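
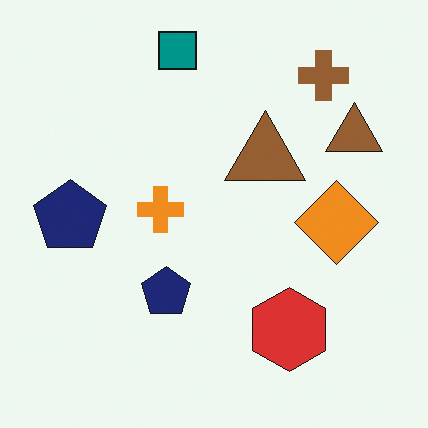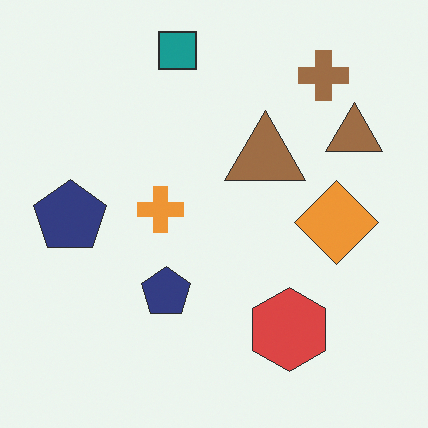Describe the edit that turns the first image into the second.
This is the original image given slightly reduced contrast.

Tones are pushed toward mid-grey across the whole image — a global contrast change.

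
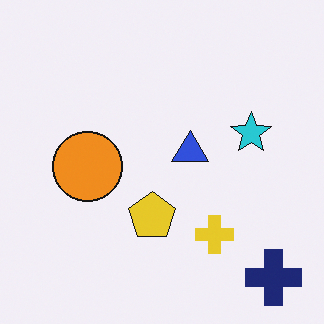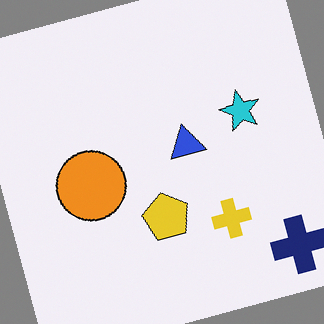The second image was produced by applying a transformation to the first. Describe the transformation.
It was rotated counter-clockwise by a clearly visible amount.

Every shape is tilted by the same angle and the image corners show triangular fill wedges — a whole-image rotation by a non-right angle.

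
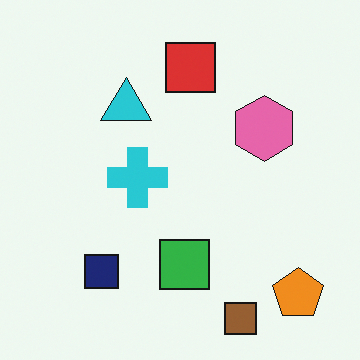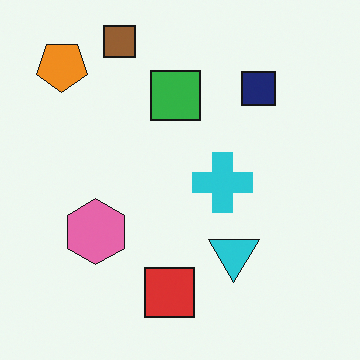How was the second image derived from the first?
The image was rotated 180°.

The orange pentagon sits in the bottom-right of the first image and the top-left of the second — consistent with a whole-image 180° rotation.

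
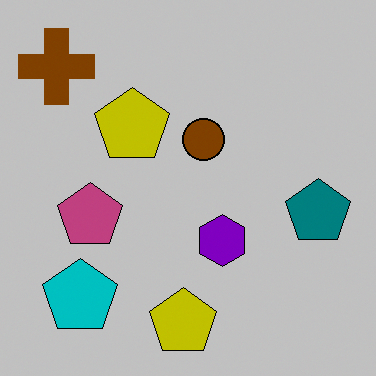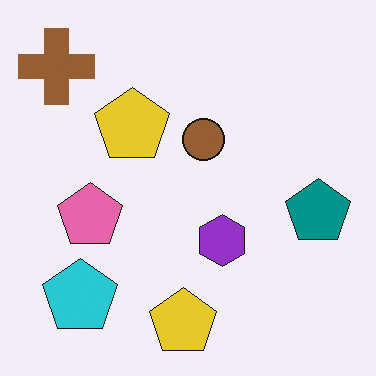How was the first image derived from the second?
The transformation is: aggressively posterized.

Each flat color has snapped to a coarser quantized level — most visibly, the near-white background has dropped to a flat grey.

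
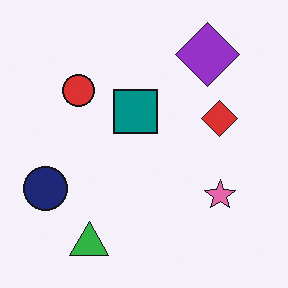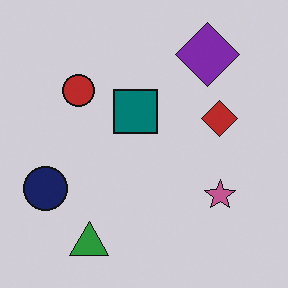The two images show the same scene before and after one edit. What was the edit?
This is the original image darkened a little.

Every pixel — background and shapes alike — is uniformly darkened.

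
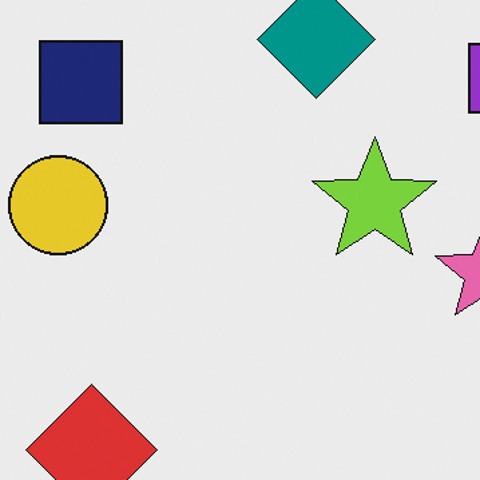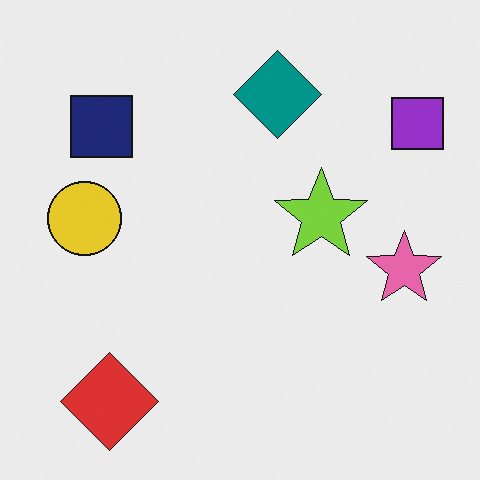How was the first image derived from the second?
The first image is the second cropped to a modestly smaller region and rescaled.

The visible shapes are larger and the field of view is narrower; shapes near the original edges may be partly or wholly outside the frame — a crop-and-rescale.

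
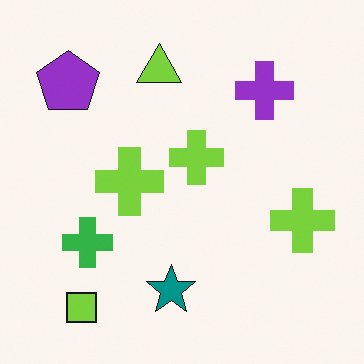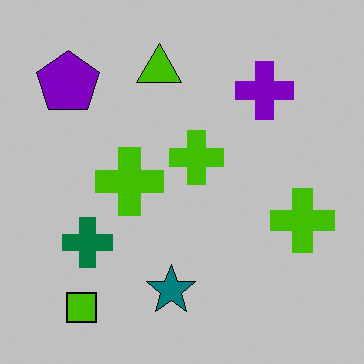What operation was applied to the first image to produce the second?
The transformation is: aggressively posterized.

Each flat color has snapped to a coarser quantized level — most visibly, the near-white background has dropped to a flat grey.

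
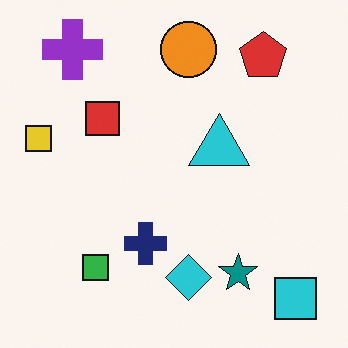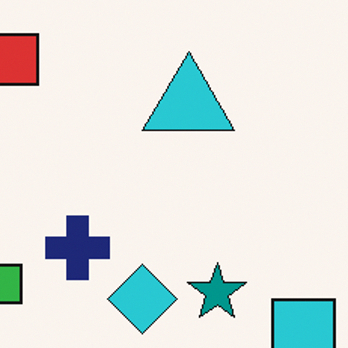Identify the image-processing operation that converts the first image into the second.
The second image is the first cropped slightly and scaled back up.

The visible shapes are larger and the field of view is narrower; shapes near the original edges may be partly or wholly outside the frame — a crop-and-rescale.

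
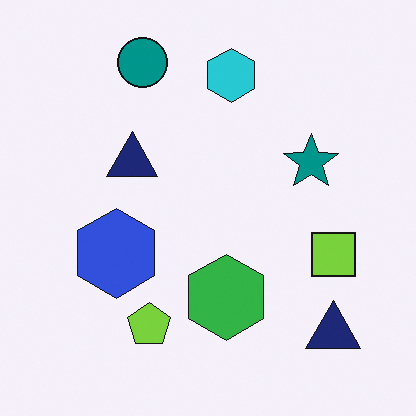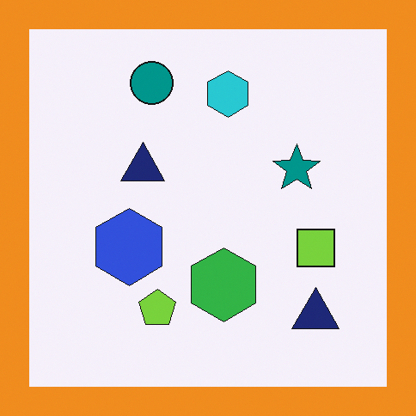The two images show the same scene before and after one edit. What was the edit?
The transformation is: framed with a orange border.

A solid orange frame runs around the edge of the second image, with the content slightly shrunk inside it.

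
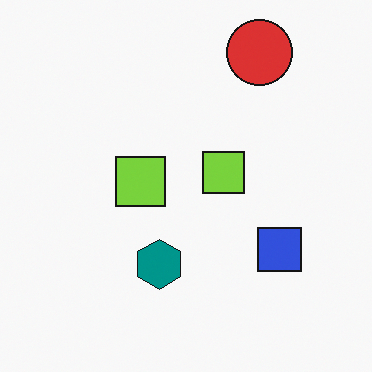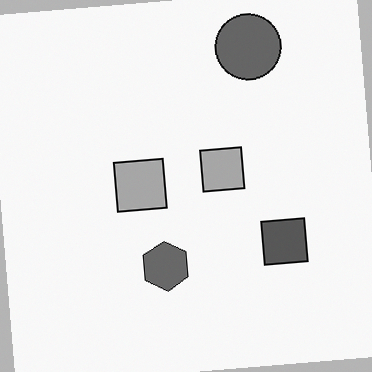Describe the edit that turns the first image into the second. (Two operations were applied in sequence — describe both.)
Converted to grayscale, then rotated counter-clockwise by a small amount.

All color is removed — every shape is now a shade of grey. Every shape is tilted by the same angle and the image corners show triangular fill wedges — a whole-image rotation by a non-right angle.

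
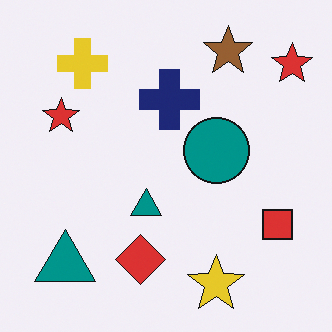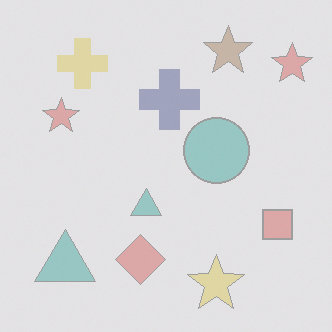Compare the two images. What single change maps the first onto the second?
Washed out (contrast reduced).

Tones are pushed toward mid-grey across the whole image — a global contrast change.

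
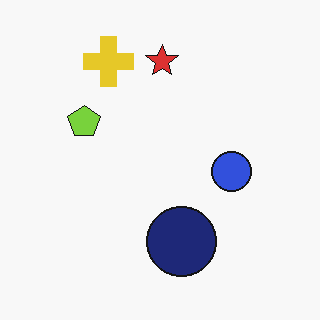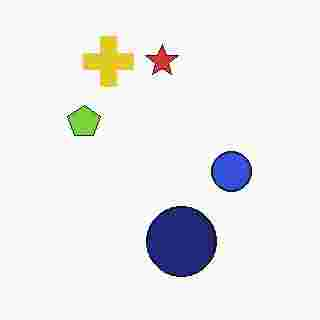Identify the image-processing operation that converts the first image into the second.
The transformation is: degraded with heavy JPEG compression.

Blocky 8×8 compression artifacts appear around shape edges and the flat background shows ringing — characteristic JPEG degradation.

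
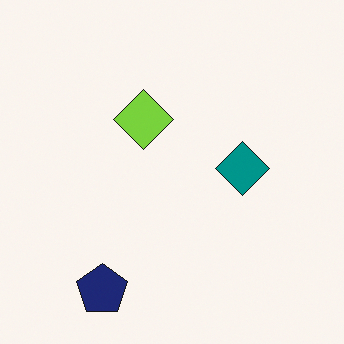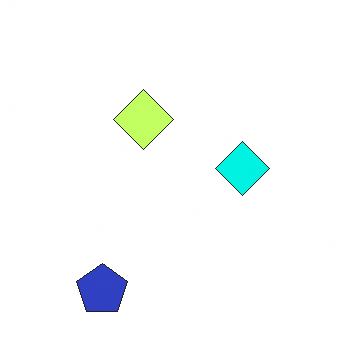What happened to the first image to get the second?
The second image is the first brightened a lot.

Every pixel — background and shapes alike — is uniformly brightened.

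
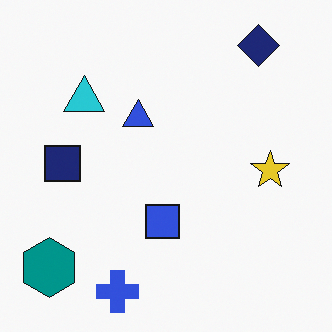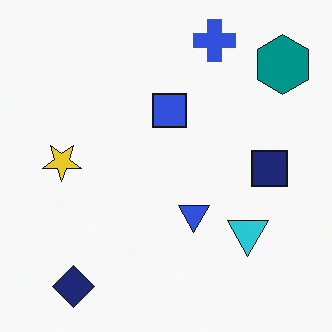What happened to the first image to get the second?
It was rotated 180°.

The teal hexagon sits in the bottom-left of the first image and the top-right of the second — consistent with a whole-image 180° rotation.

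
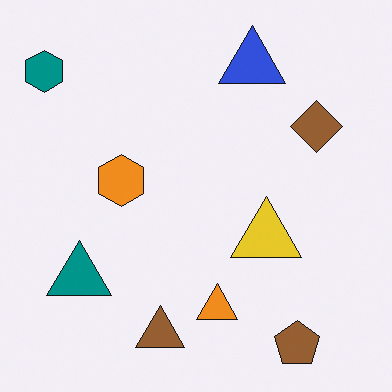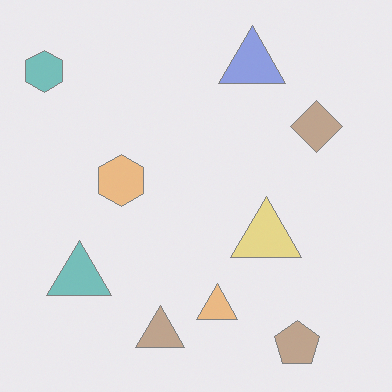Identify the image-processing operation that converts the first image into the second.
The image was washed out (contrast reduced).

Tones are pushed toward mid-grey across the whole image — a global contrast change.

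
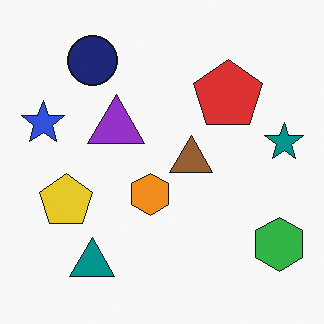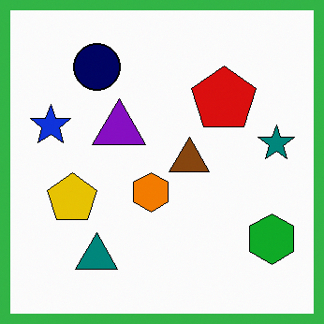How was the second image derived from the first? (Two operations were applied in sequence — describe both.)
The second image is the first given slightly increased contrast, then framed with a green border.

Tones are pushed away from mid-grey across the whole image — a global contrast change. A solid green frame runs around the edge of the second image, with the content slightly shrunk inside it.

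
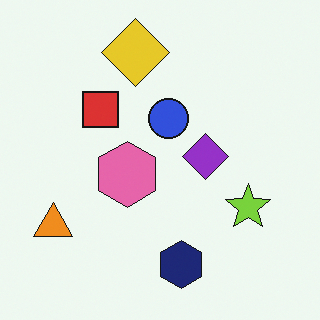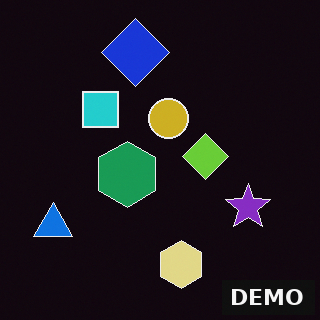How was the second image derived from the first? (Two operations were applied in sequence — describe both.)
The transformation is: color-inverted (negative), then watermarked with the text "DEMO" in the lower-right corner.

The light background has become dark and every shape's color is its complement — a photographic negative. A dark label reading "DEMO" appears in the lower-right corner.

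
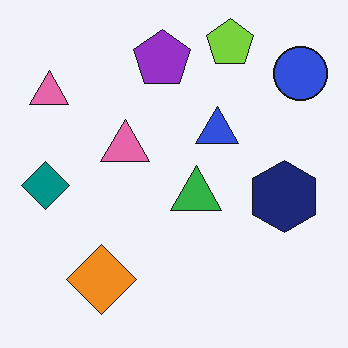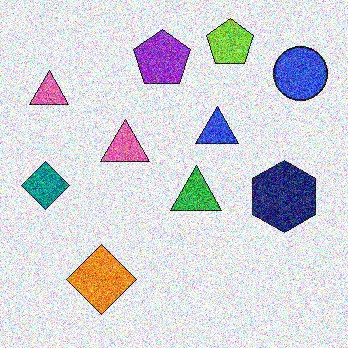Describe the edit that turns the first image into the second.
The transformation is: degraded with a thick layer of grain.

Random speckle covers the whole image, including the flat background.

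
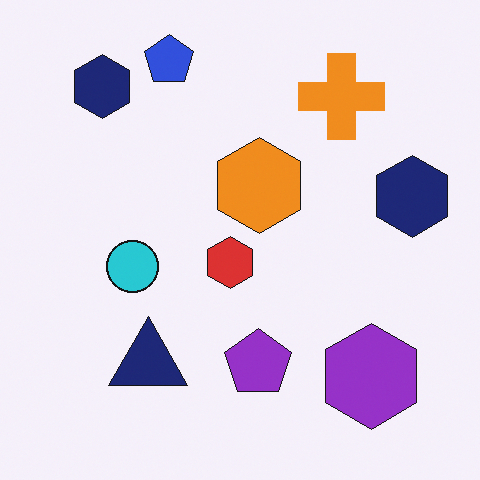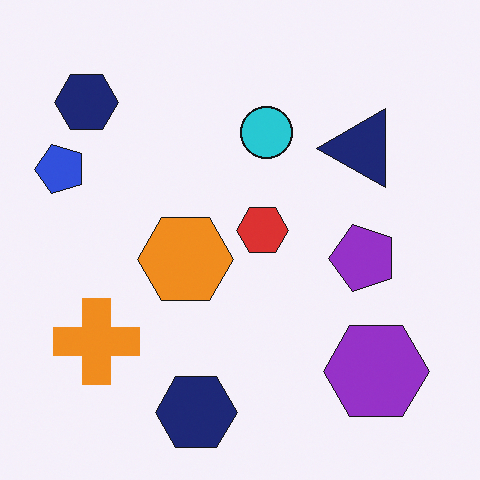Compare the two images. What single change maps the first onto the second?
The transformation is: transposed (reflected across the top-left ↔ bottom-right diagonal).

Shapes have swapped their row and column positions — what was in the top-right is now in the bottom-left — a diagonal reflection.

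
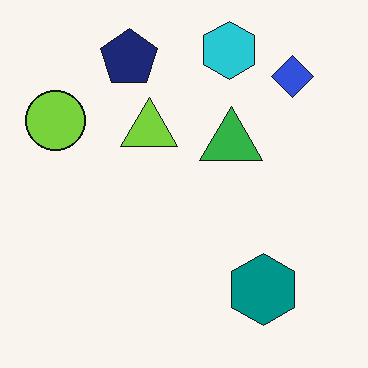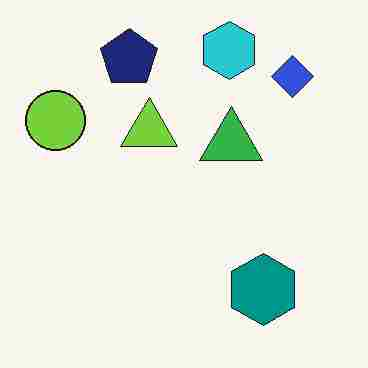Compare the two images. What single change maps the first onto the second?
The image was heavily JPEG-compressed with obvious blocking artifacts.

Blocky 8×8 compression artifacts appear around shape edges and the flat background shows ringing — characteristic JPEG degradation.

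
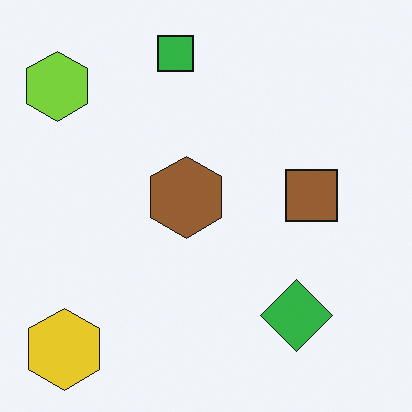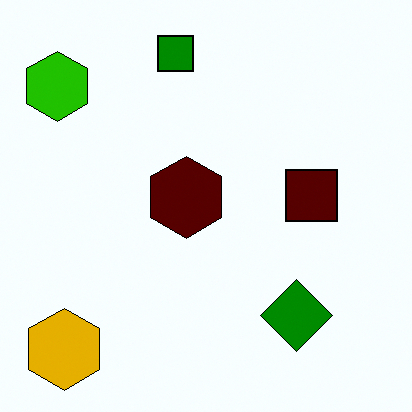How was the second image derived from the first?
It was boosted in contrast.

Tones are pushed away from mid-grey across the whole image — a global contrast change.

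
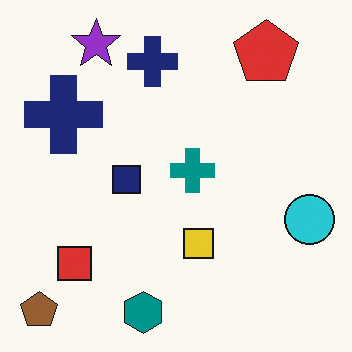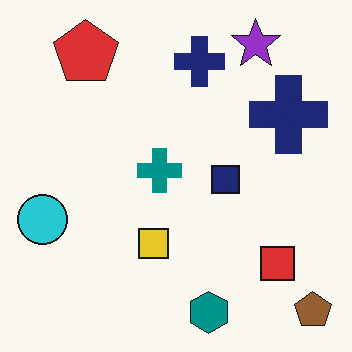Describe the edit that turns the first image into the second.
The second image is the first flipped horizontally (left ↔ right).

The brown pentagon is in the bottom-left of the first image and the bottom-right of the second — shapes on opposite sides of the vertical midline have swapped in a mirror flip.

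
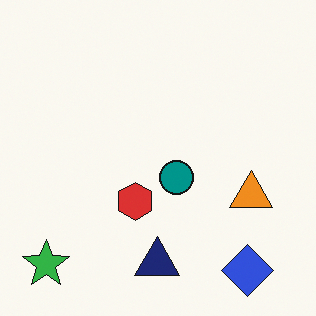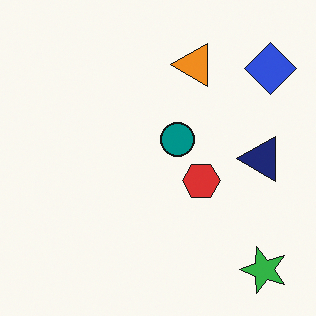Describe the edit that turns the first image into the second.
It was rotated 90° counter-clockwise.

The green star sits in the bottom-left of the first image and the bottom-right of the second — consistent with a whole-image 90° counter-clockwise rotation.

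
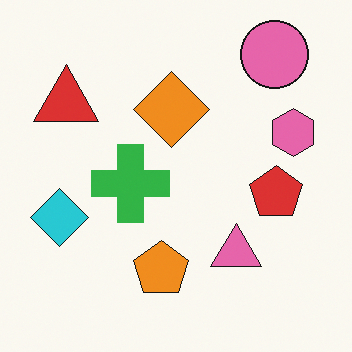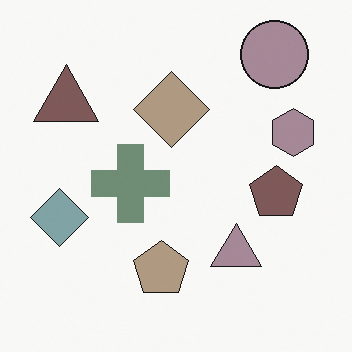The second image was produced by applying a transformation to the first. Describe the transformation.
The image was made much more muted (saturation change).

All colors are more muted and greyish — a global saturation change.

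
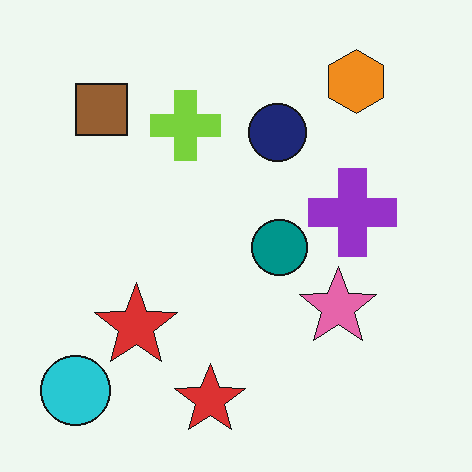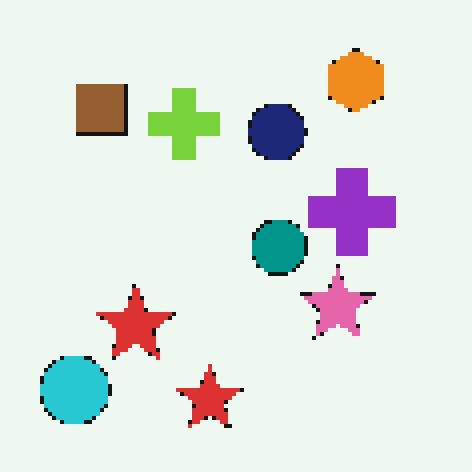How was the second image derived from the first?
Lightly pixelated (a mild mosaic effect).

Shapes are reduced to large square blocks; fine edges and outlines are lost — a downscale-then-upscale (mosaic) effect.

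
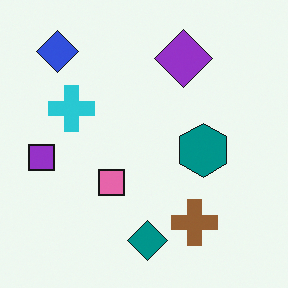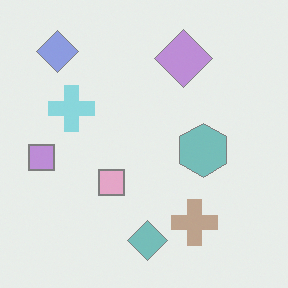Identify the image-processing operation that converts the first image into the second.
Washed out (contrast reduced).

Tones are pushed toward mid-grey across the whole image — a global contrast change.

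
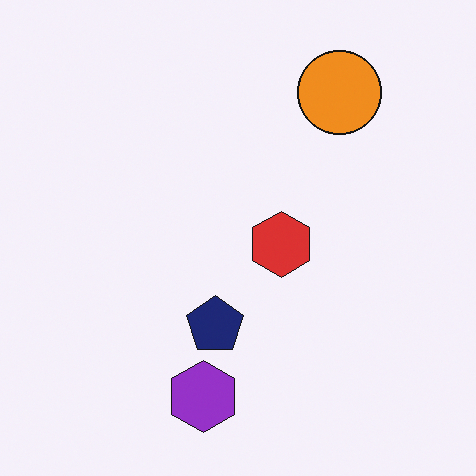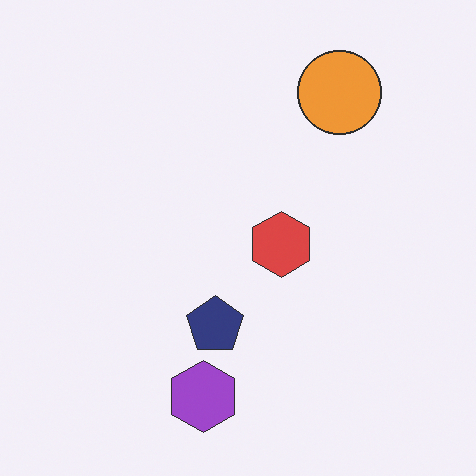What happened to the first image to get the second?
This is the original image given slightly reduced contrast.

Tones are pushed toward mid-grey across the whole image — a global contrast change.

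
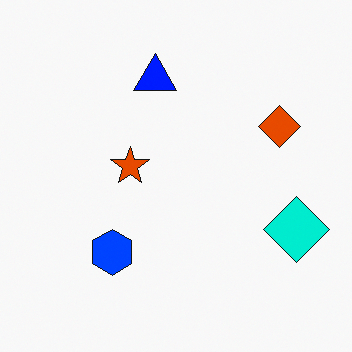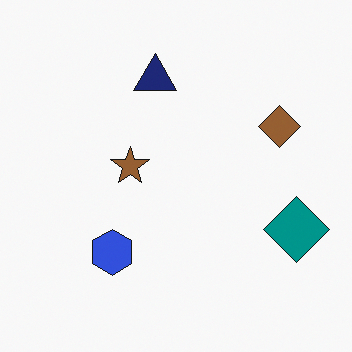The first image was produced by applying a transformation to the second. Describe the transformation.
Made much more vivid (saturation change).

All colors are more vivid — a global saturation change.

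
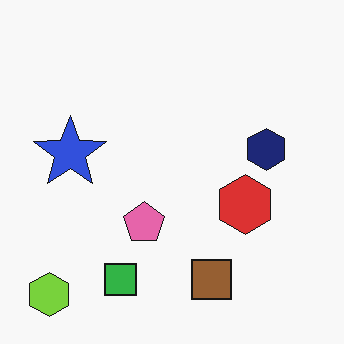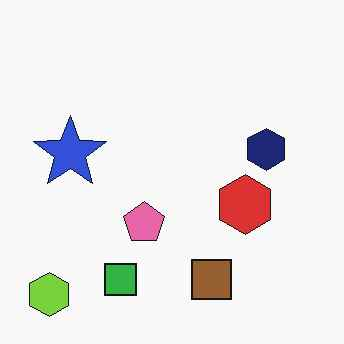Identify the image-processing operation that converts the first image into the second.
It was given moderate JPEG compression.

Blocky 8×8 compression artifacts appear around shape edges and the flat background shows ringing — characteristic JPEG degradation.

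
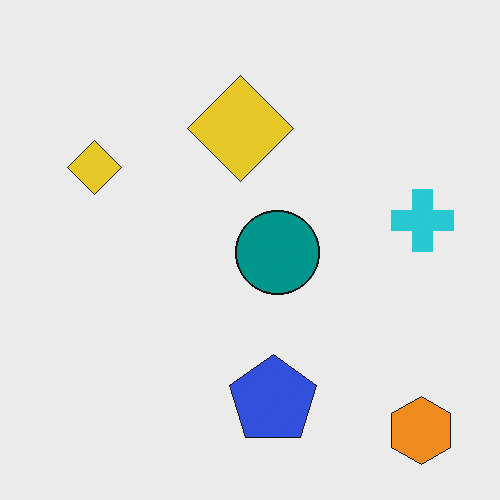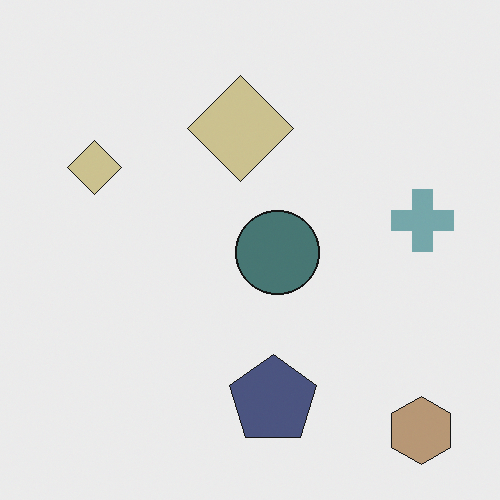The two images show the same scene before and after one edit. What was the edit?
The image was made much more muted (saturation change).

All colors are more muted and greyish — a global saturation change.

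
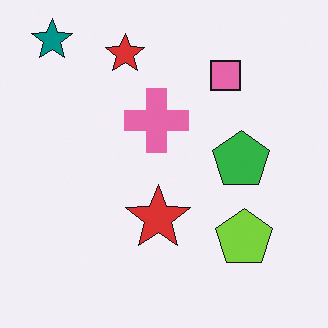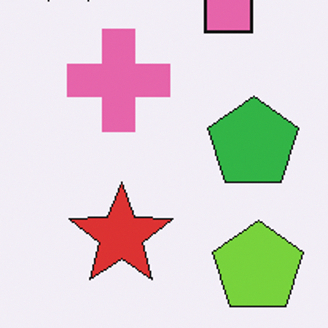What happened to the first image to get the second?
The transformation is: cropped to a modestly smaller region and rescaled.

The visible shapes are larger and the field of view is narrower; shapes near the original edges may be partly or wholly outside the frame — a crop-and-rescale.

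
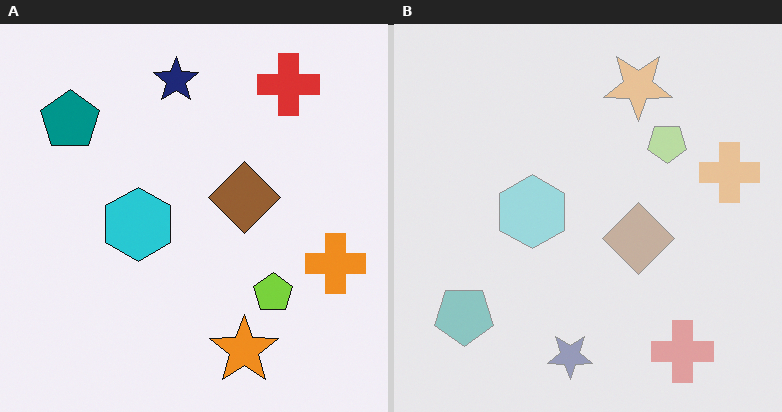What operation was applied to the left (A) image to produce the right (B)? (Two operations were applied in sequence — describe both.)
The transformation is: flipped vertically (top ↔ bottom), then given much lower contrast.

The navy star is in the top of the left (A) image and the bottom of the right (B) — shapes on opposite sides of the horizontal midline have swapped in a mirror flip. Tones are pushed toward mid-grey across the whole image — a global contrast change.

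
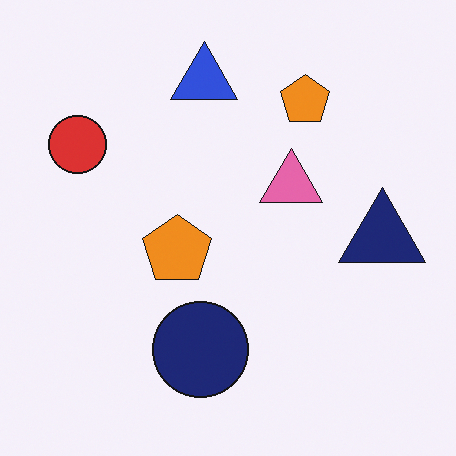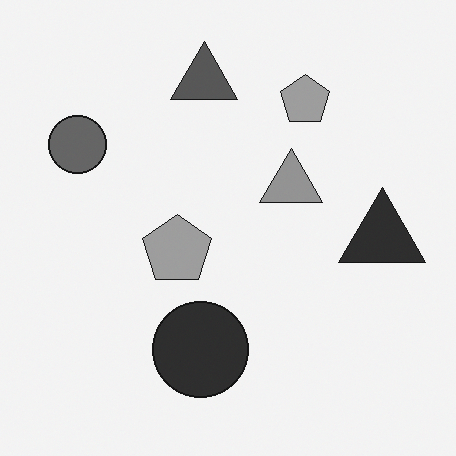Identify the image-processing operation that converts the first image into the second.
The image was converted to grayscale.

All color is removed — every shape is now a shade of grey.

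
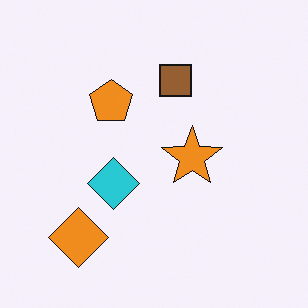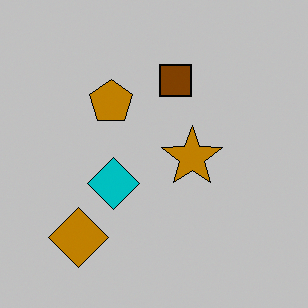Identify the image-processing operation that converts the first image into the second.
It was heavily posterized to just a handful of flat colors.

Each flat color has snapped to a coarser quantized level — most visibly, the near-white background has dropped to a flat grey.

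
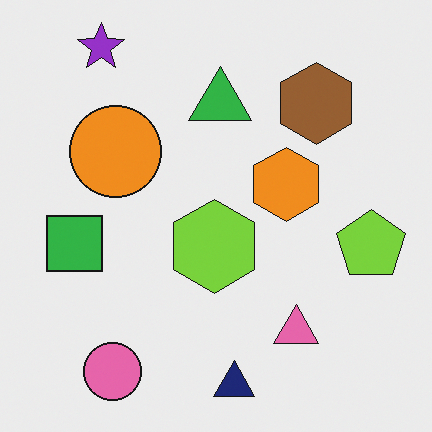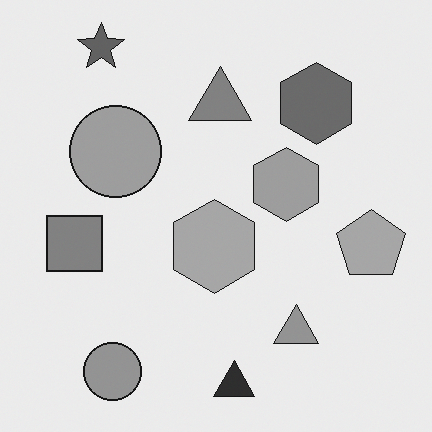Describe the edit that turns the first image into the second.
The transformation is: converted to grayscale.

All color is removed — every shape is now a shade of grey.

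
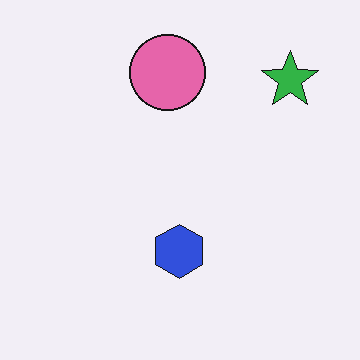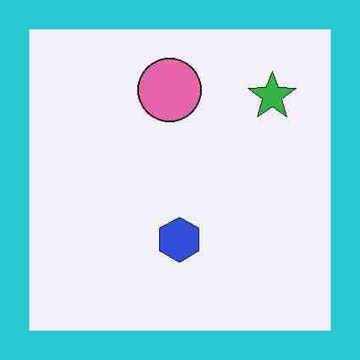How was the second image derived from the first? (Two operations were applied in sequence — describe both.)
This is the original image degraded with heavy JPEG compression, then framed with a cyan border.

Blocky 8×8 compression artifacts appear around shape edges and the flat background shows ringing — characteristic JPEG degradation. A solid cyan frame runs around the edge of the second image, with the content slightly shrunk inside it.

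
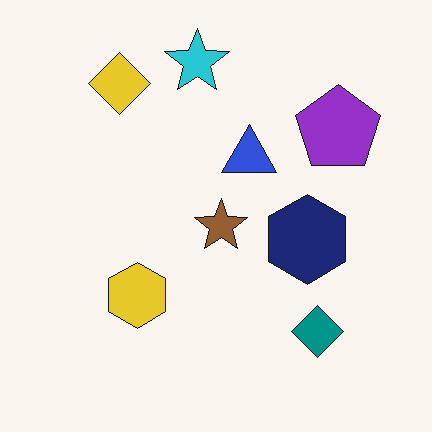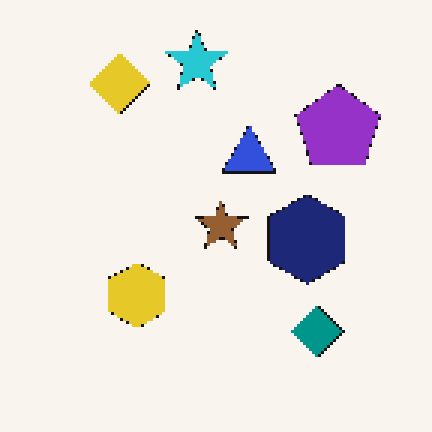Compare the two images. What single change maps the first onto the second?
It was mildly pixelated.

Shapes are reduced to large square blocks; fine edges and outlines are lost — a downscale-then-upscale (mosaic) effect.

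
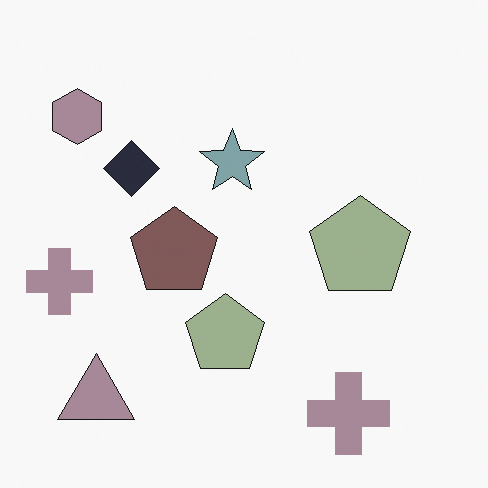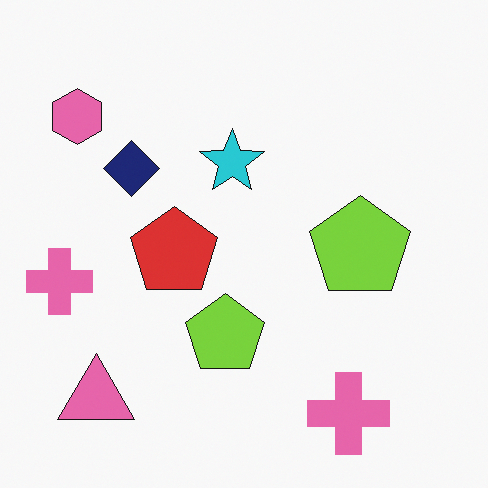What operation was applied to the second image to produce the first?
Made much more muted (saturation change).

All colors are more muted and greyish — a global saturation change.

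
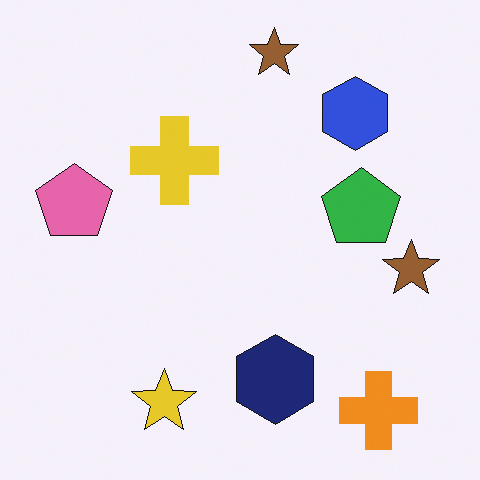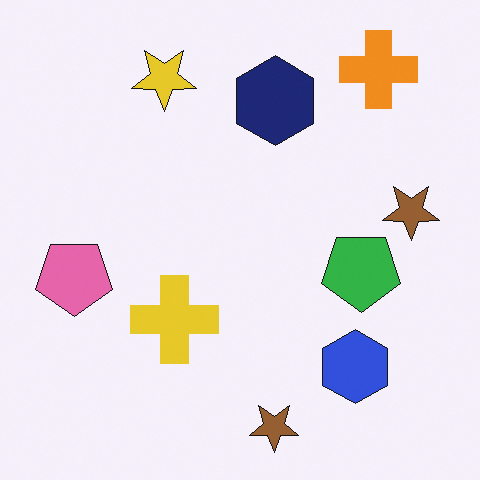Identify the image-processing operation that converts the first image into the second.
The image was flipped vertically (top ↔ bottom).

The orange cross is in the bottom-right of the first image and the top-right of the second — shapes on opposite sides of the horizontal midline have swapped in a mirror flip.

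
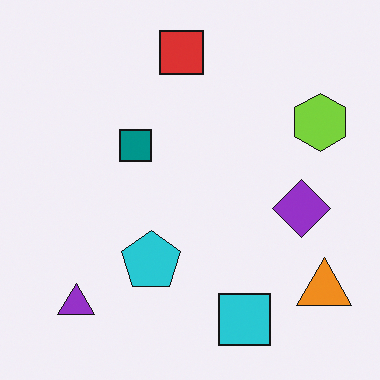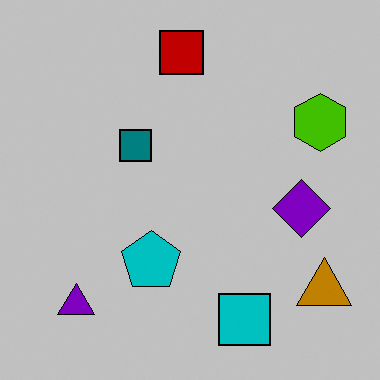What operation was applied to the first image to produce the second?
Aggressively posterized.

Each flat color has snapped to a coarser quantized level — most visibly, the near-white background has dropped to a flat grey.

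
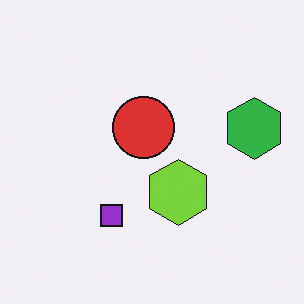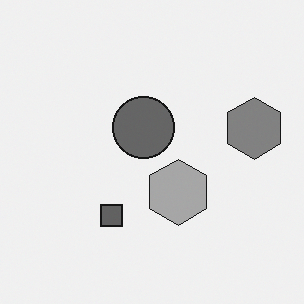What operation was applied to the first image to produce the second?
It was converted to grayscale.

All color is removed — every shape is now a shade of grey.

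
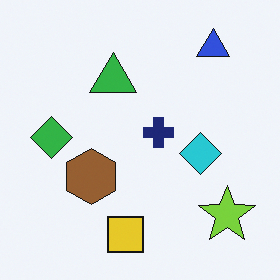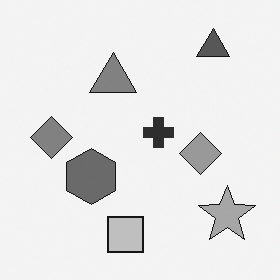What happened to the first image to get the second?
It was converted to grayscale.

All color is removed — every shape is now a shade of grey.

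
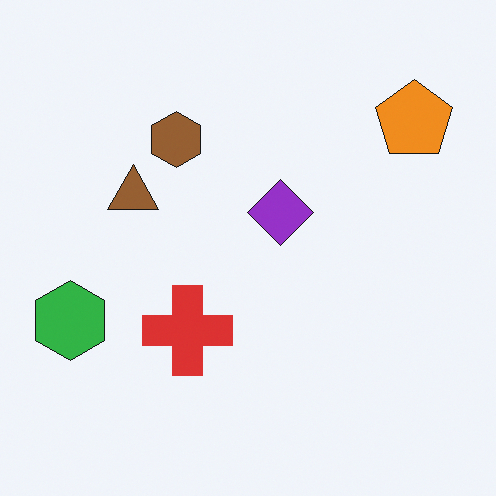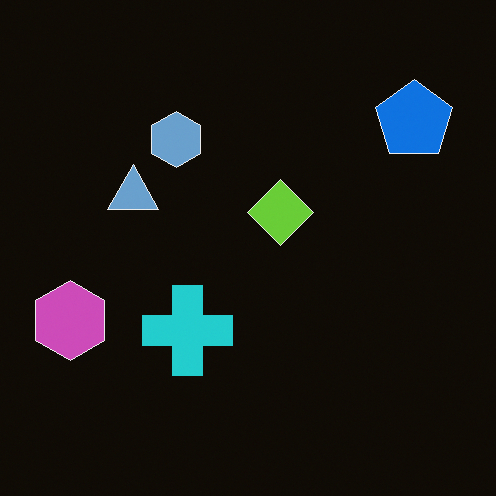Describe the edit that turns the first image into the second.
It was color-inverted (negative).

The light background has become dark and every shape's color is its complement — a photographic negative.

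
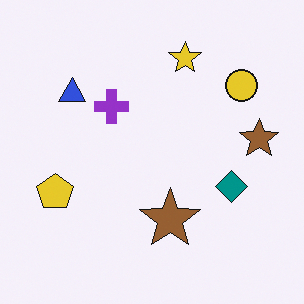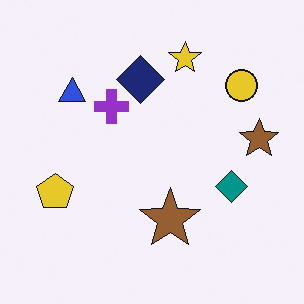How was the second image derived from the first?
The second image is the first overlaid with an additional navy diamond.

A navy diamond appears in the second image that is absent from the first.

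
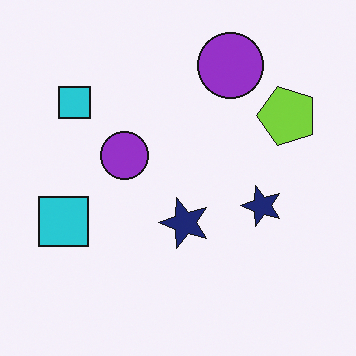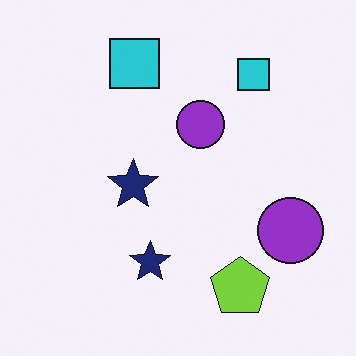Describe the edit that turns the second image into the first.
The transformation is: rotated 90° counter-clockwise.

The lime pentagon sits in the bottom-right of the second image and the top-right of the first — consistent with a whole-image 90° counter-clockwise rotation.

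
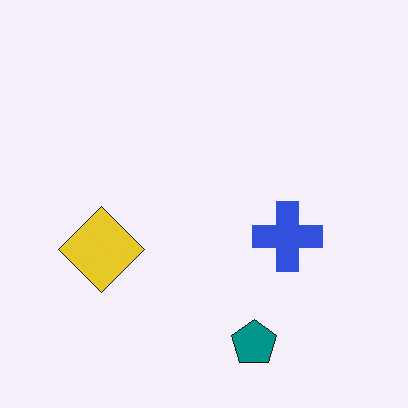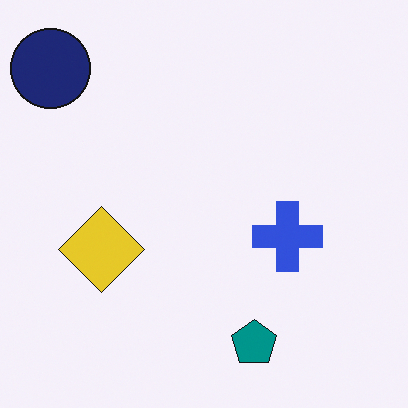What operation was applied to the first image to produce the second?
The image was overlaid with an additional navy circle.

A navy circle appears in the second image that is absent from the first.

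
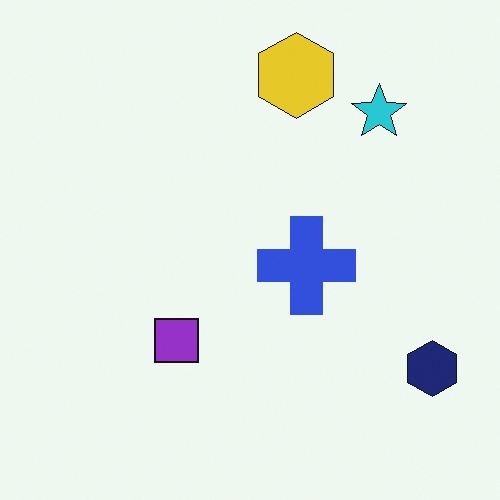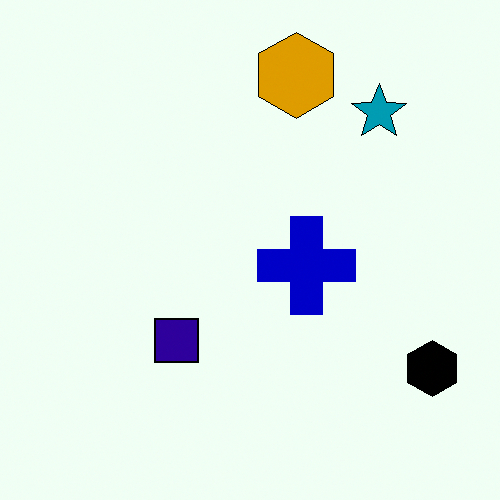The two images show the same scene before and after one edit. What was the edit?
Boosted in contrast.

Tones are pushed away from mid-grey across the whole image — a global contrast change.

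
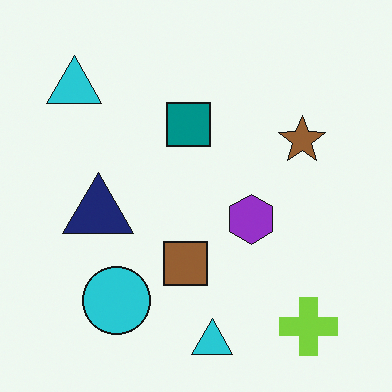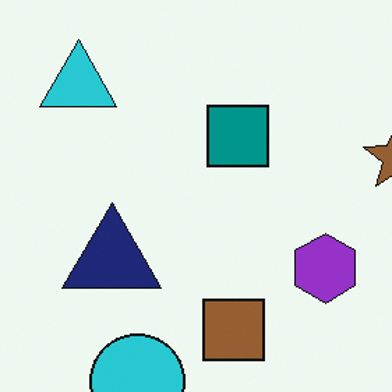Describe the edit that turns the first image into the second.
This is the original image cropped to a modestly smaller region and rescaled.

The visible shapes are larger and the field of view is narrower; shapes near the original edges may be partly or wholly outside the frame — a crop-and-rescale.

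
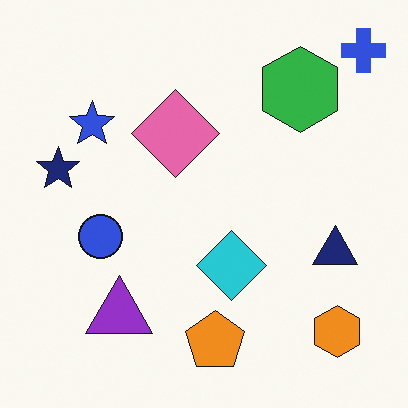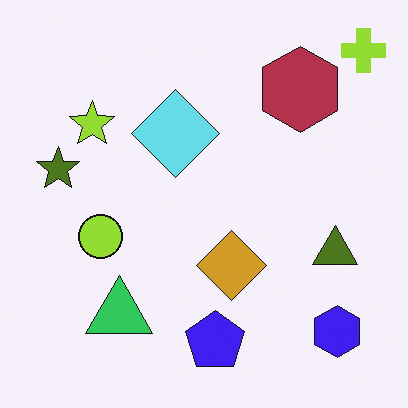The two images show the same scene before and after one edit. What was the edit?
The image was hue-shifted by a large amount.

Every shape's color has rotated by the same amount around the hue wheel — a uniform hue shift.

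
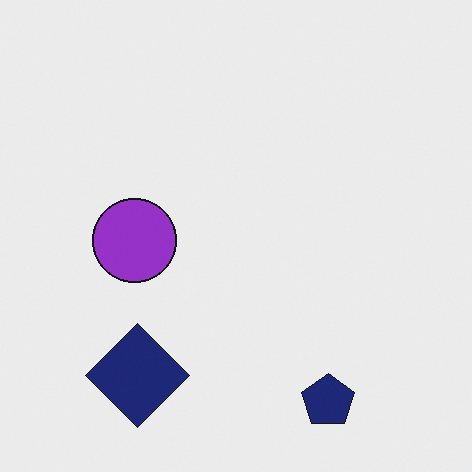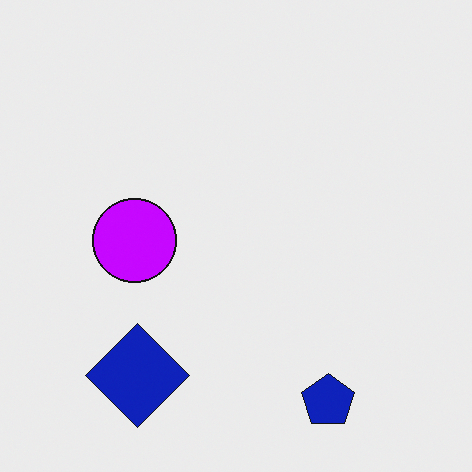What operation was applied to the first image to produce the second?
The image was made much more vivid (saturation change).

All colors are more vivid — a global saturation change.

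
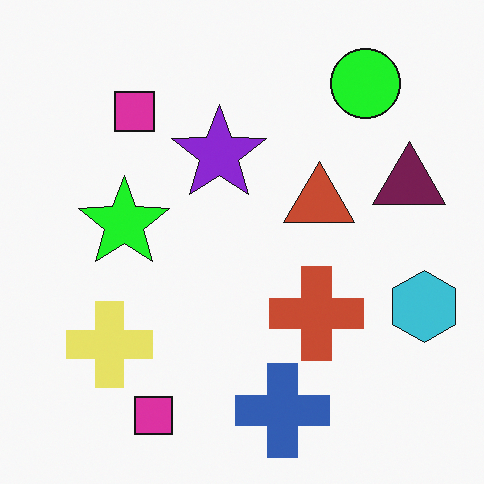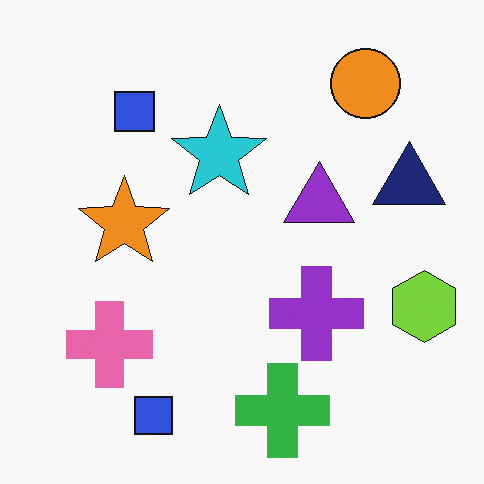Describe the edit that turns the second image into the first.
It was hue-shifted through roughly a third of the color wheel.

Every shape's color has rotated by the same amount around the hue wheel — a uniform hue shift.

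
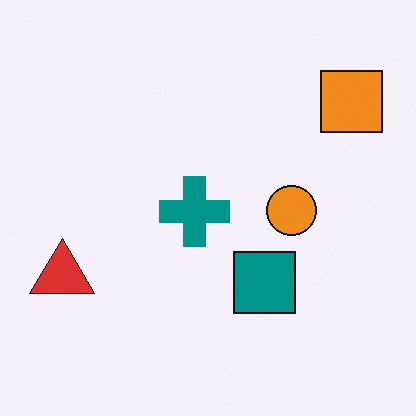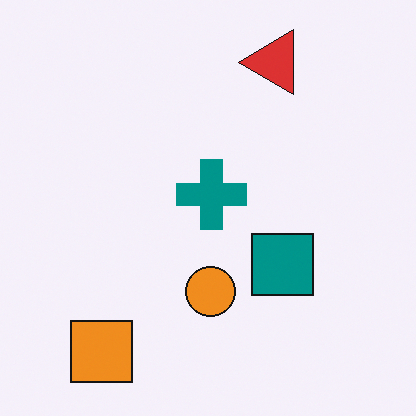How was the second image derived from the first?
Transposed (reflected across the top-left ↔ bottom-right diagonal).

Shapes have swapped their row and column positions — what was in the top-right is now in the bottom-left — a diagonal reflection.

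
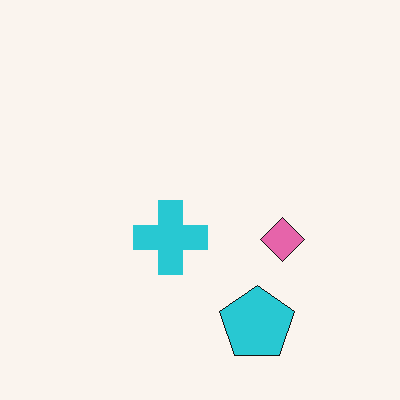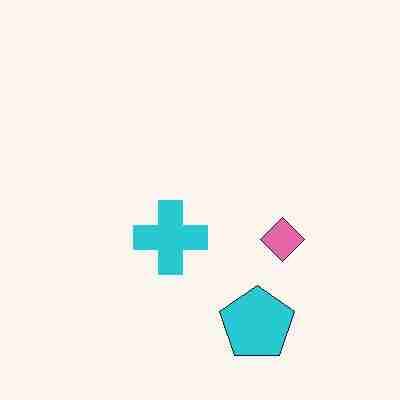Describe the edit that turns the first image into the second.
The transformation is: degraded with heavy JPEG compression.

Blocky 8×8 compression artifacts appear around shape edges and the flat background shows ringing — characteristic JPEG degradation.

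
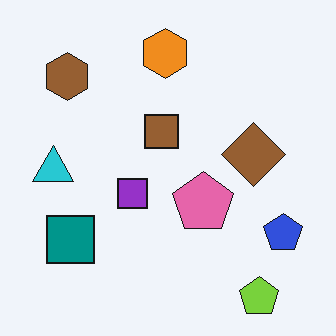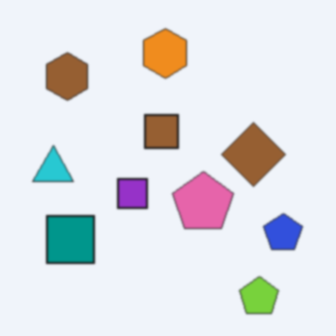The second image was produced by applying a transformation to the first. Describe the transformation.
This is the original image lightly blurred.

Shape edges and outlines are uniformly softened across the whole image.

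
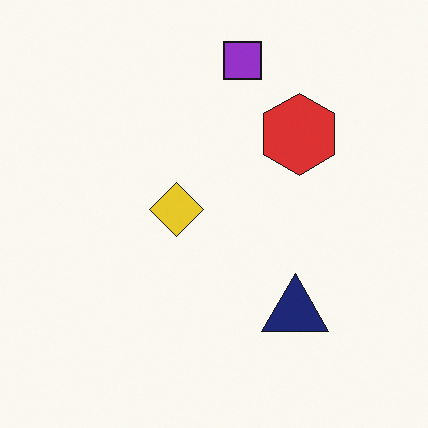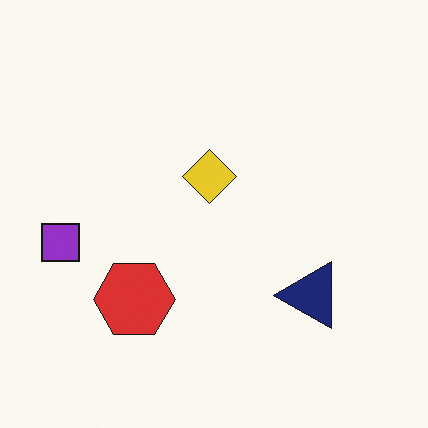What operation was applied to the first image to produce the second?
It was transposed (reflected across the top-left ↔ bottom-right diagonal).

Shapes have swapped their row and column positions — what was in the top-right is now in the bottom-left — a diagonal reflection.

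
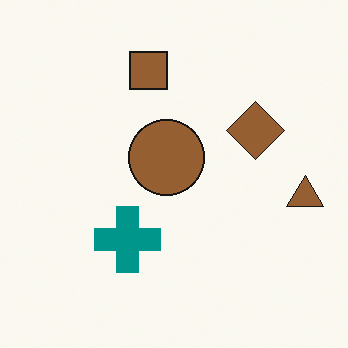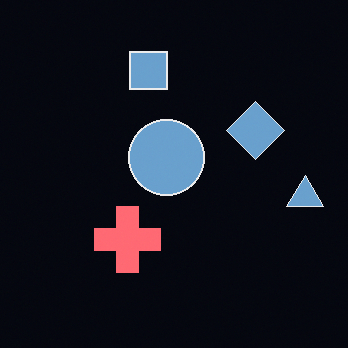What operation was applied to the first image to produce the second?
This is the original image color-inverted (negative).

The light background has become dark and every shape's color is its complement — a photographic negative.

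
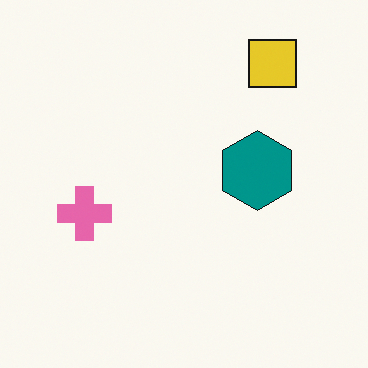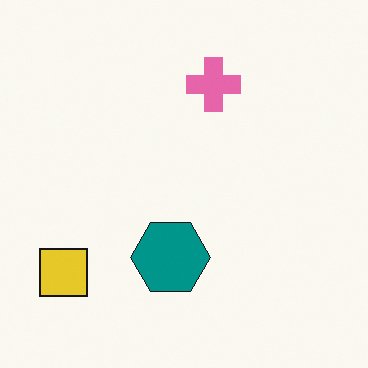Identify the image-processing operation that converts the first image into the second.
This is the original image transposed (reflected across the top-left ↔ bottom-right diagonal).

Shapes have swapped their row and column positions — what was in the top-right is now in the bottom-left — a diagonal reflection.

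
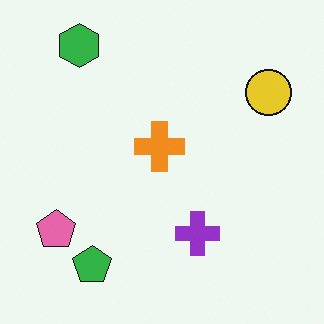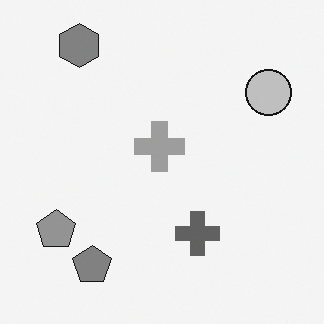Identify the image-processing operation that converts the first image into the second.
The second image is the first converted to grayscale.

All color is removed — every shape is now a shade of grey.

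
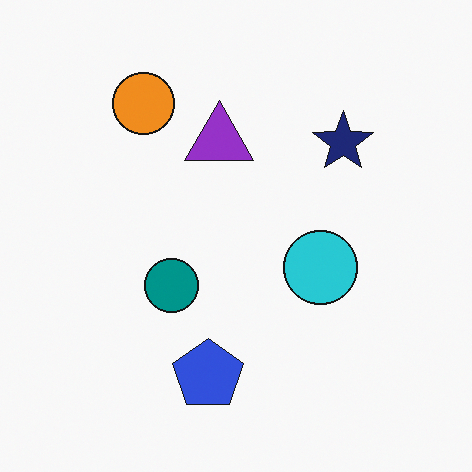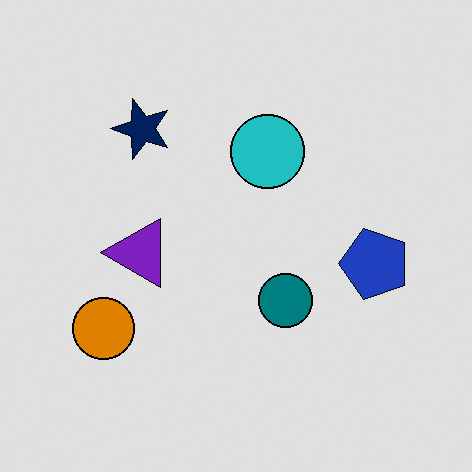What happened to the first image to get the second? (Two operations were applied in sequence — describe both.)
The image was posterized to a reduced palette, then rotated 90° counter-clockwise.

Each flat color has snapped to a coarser quantized level — most visibly, the near-white background has dropped to a flat grey. The orange circle sits in the top-left of the first image and the bottom-left of the second — consistent with a whole-image 90° counter-clockwise rotation.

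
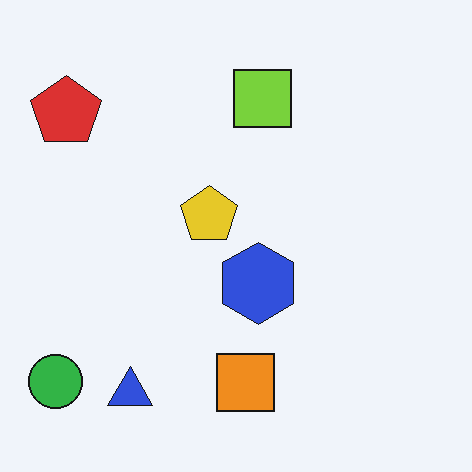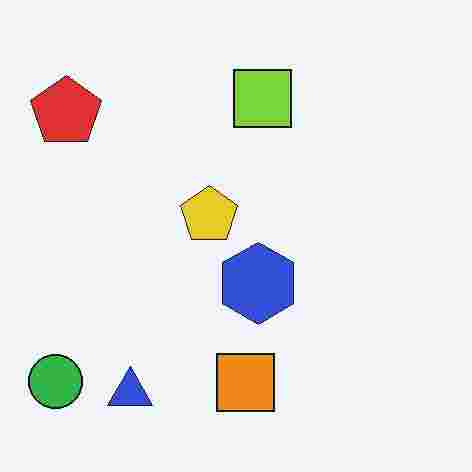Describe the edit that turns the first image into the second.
The second image is the first degraded with heavy JPEG compression.

Blocky 8×8 compression artifacts appear around shape edges and the flat background shows ringing — characteristic JPEG degradation.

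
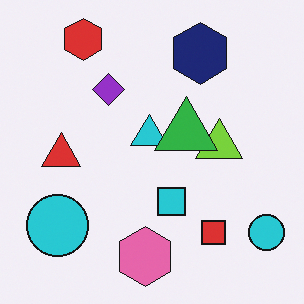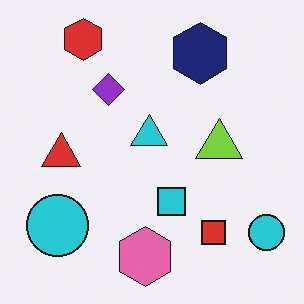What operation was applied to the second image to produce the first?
The transformation is: overlaid with an additional green triangle.

A green triangle appears in the first image that is absent from the second.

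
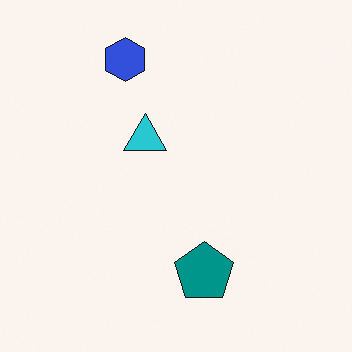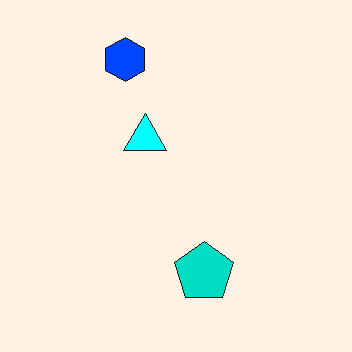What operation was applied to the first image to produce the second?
The second image is the first made much more vivid (saturation change).

All colors are more vivid — a global saturation change.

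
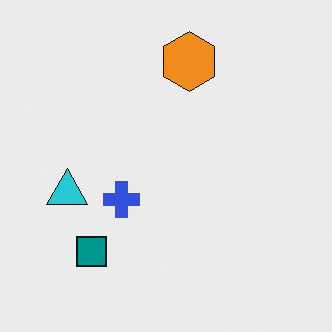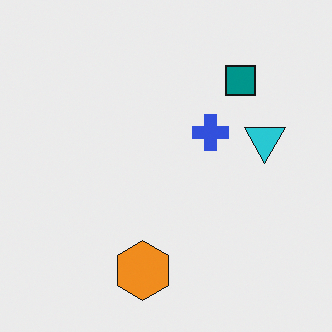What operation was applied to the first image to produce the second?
It was rotated 180°.

The teal square sits in the bottom-left of the first image and the top-right of the second — consistent with a whole-image 180° rotation.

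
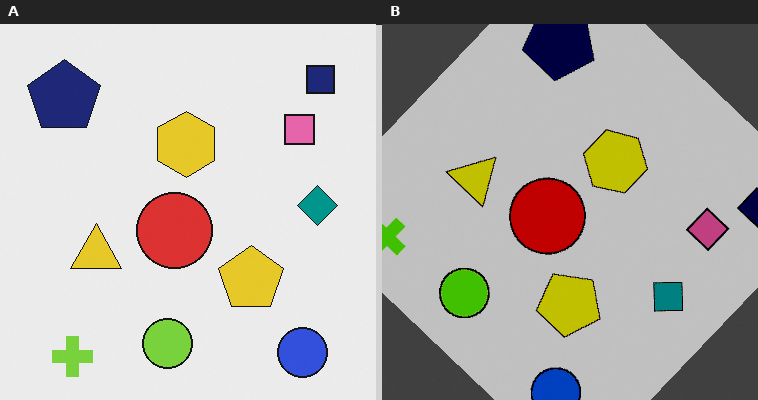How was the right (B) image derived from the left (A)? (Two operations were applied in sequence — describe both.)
The image was rotated clockwise by a large amount — several tens of degrees, then heavily posterized to just a handful of flat colors.

Every shape is tilted by the same angle and the image corners show triangular fill wedges — a whole-image rotation by a non-right angle. Each flat color has snapped to a coarser quantized level — most visibly, the near-white background has dropped to a flat grey.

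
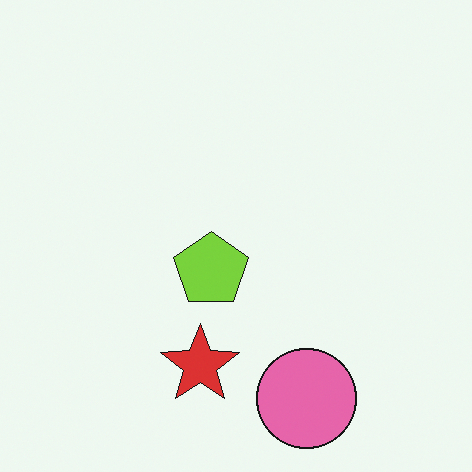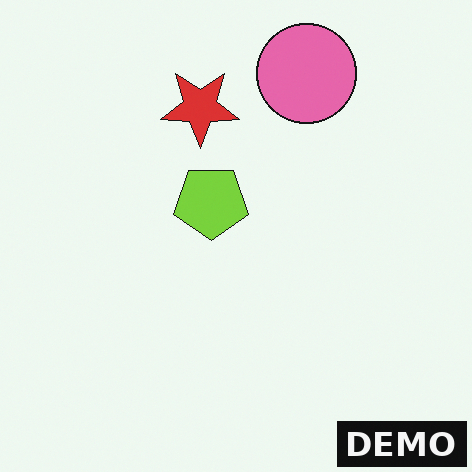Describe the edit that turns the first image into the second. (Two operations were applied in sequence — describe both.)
It was flipped vertically (top ↔ bottom), then watermarked with the text "DEMO" in the lower-right corner.

The pink circle is in the bottom of the first image and the top of the second — shapes on opposite sides of the horizontal midline have swapped in a mirror flip. A dark label reading "DEMO" appears in the lower-right corner.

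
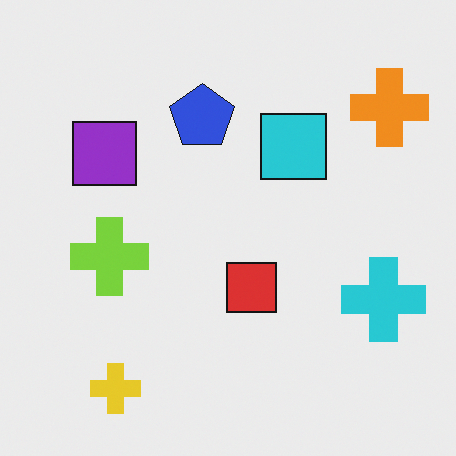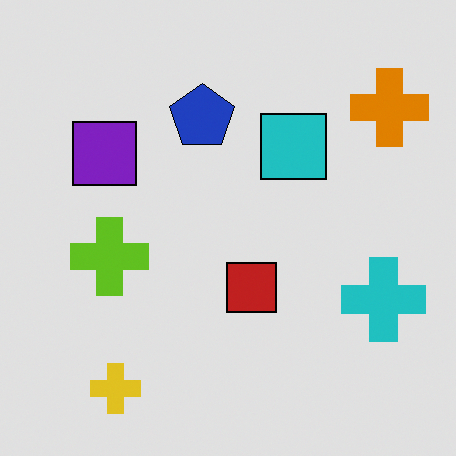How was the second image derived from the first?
This is the original image posterized to a reduced palette.

Each flat color has snapped to a coarser quantized level — most visibly, the near-white background has dropped to a flat grey.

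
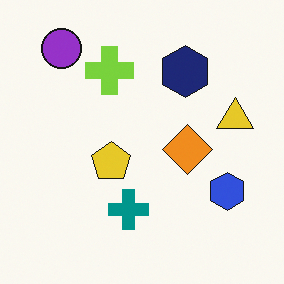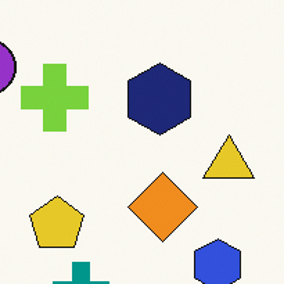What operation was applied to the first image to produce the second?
The second image is the first cropped to a modestly smaller region and rescaled.

The visible shapes are larger and the field of view is narrower; shapes near the original edges may be partly or wholly outside the frame — a crop-and-rescale.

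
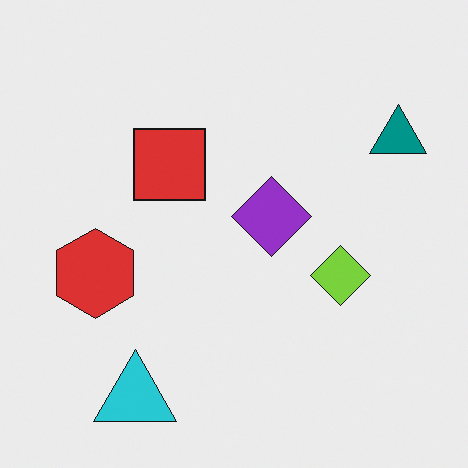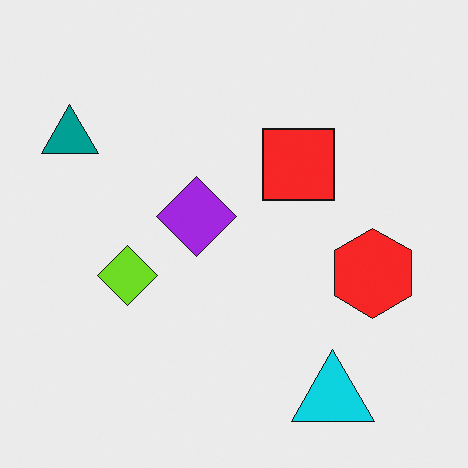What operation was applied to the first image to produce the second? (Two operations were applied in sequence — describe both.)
Slightly oversaturated, then flipped horizontally (left ↔ right).

All colors are more vivid — a global saturation change. The teal triangle is in the top-right of the first image and the top-left of the second — shapes on opposite sides of the vertical midline have swapped in a mirror flip.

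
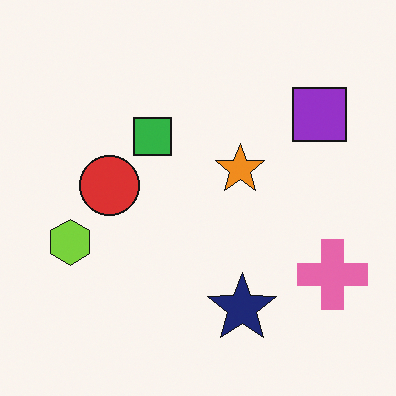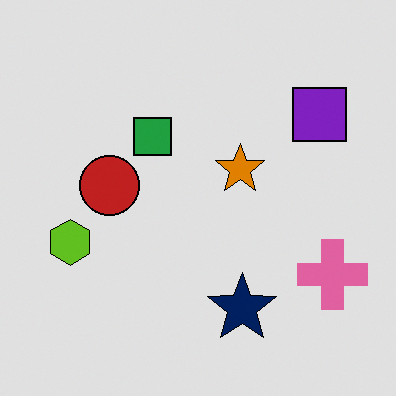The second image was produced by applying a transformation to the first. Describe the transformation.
The second image is the first posterized to a reduced palette.

Each flat color has snapped to a coarser quantized level — most visibly, the near-white background has dropped to a flat grey.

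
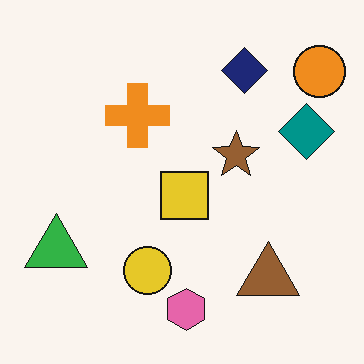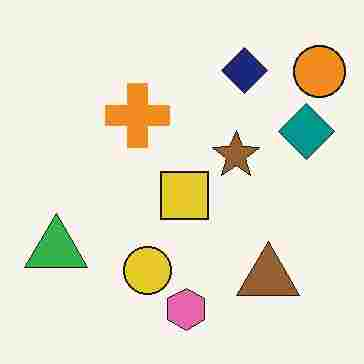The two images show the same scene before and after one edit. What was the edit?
Heavily JPEG-compressed with obvious blocking artifacts.

Blocky 8×8 compression artifacts appear around shape edges and the flat background shows ringing — characteristic JPEG degradation.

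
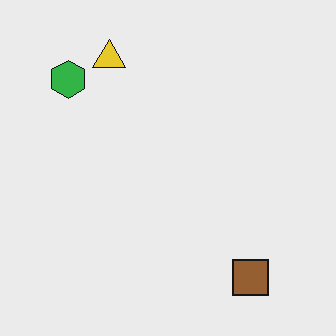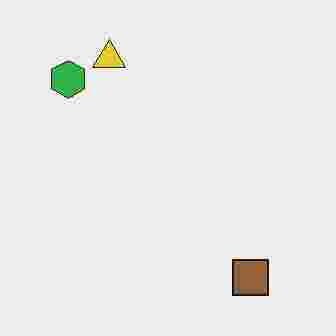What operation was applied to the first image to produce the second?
Heavily JPEG-compressed with obvious blocking artifacts.

Blocky 8×8 compression artifacts appear around shape edges and the flat background shows ringing — characteristic JPEG degradation.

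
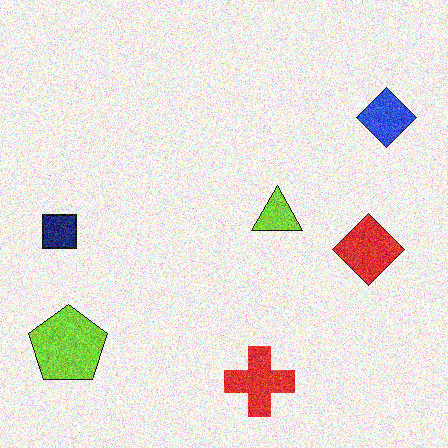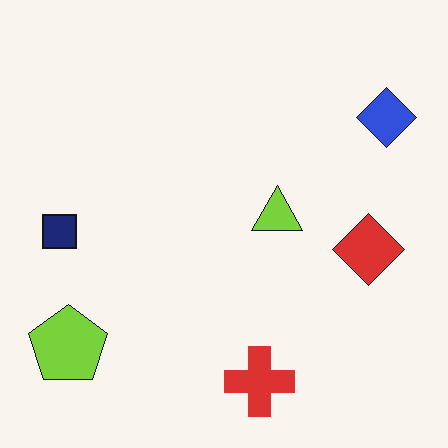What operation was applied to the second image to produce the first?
The first image is the second degraded with a thick layer of grain.

Random speckle covers the whole image, including the flat background.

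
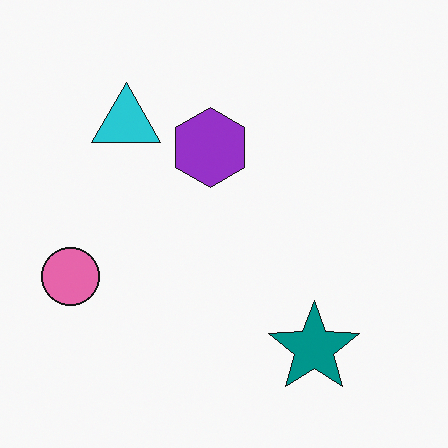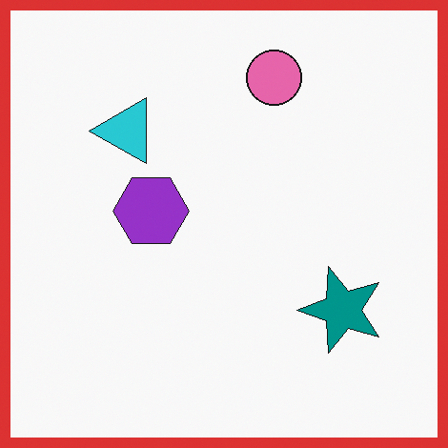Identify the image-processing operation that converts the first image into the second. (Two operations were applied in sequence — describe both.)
The second image is the first transposed (reflected across the top-left ↔ bottom-right diagonal), then framed with a red border.

Shapes have swapped their row and column positions — what was in the top-right is now in the bottom-left — a diagonal reflection. A solid red frame runs around the edge of the second image, with the content slightly shrunk inside it.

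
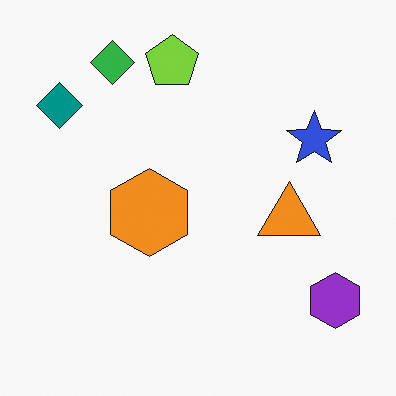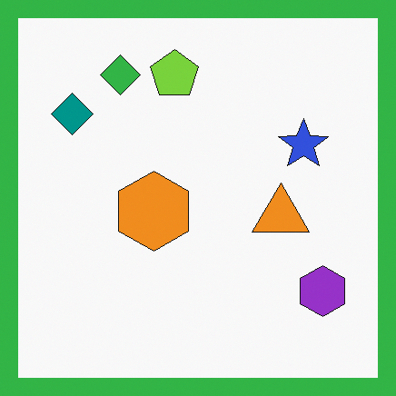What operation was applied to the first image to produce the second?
The transformation is: framed with a green border.

A solid green frame runs around the edge of the second image, with the content slightly shrunk inside it.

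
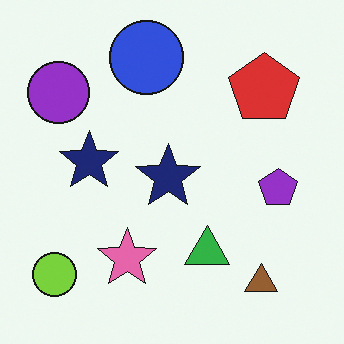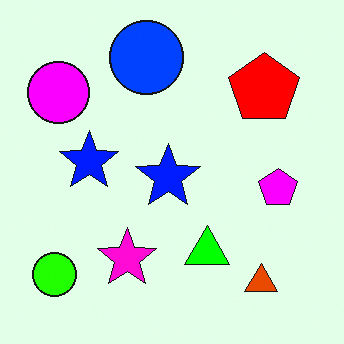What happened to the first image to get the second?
This is the original image heavily oversaturated.

All colors are more vivid — a global saturation change.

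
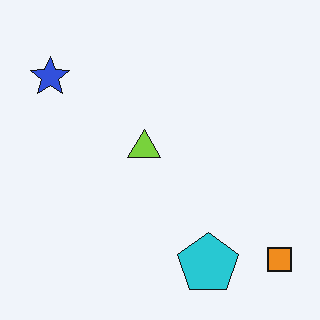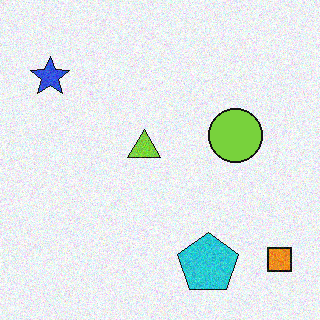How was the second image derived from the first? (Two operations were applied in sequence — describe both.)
The second image is the first degraded with visible gaussian noise, then overlaid with an additional lime circle.

Random speckle covers the whole image, including the flat background. A lime circle appears in the second image that is absent from the first.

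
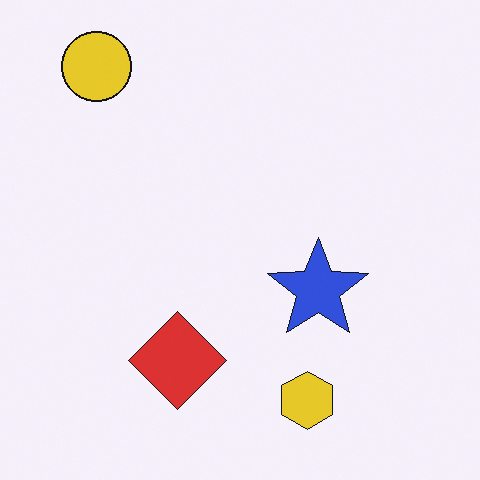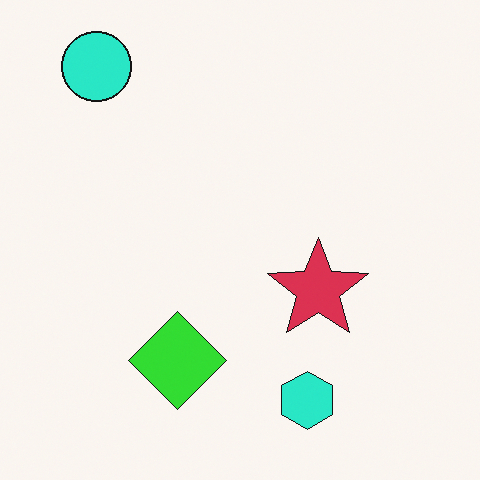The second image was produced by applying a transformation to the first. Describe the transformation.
This is the original image hue-shifted noticeably.

Every shape's color has rotated by the same amount around the hue wheel — a uniform hue shift.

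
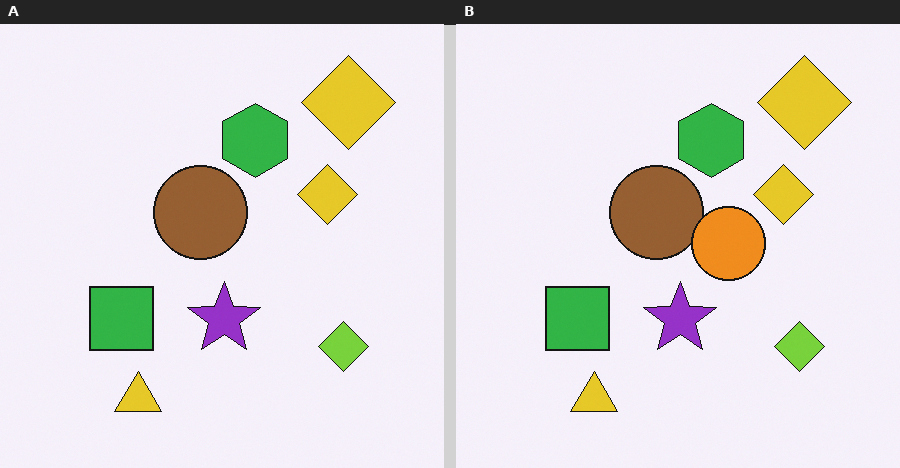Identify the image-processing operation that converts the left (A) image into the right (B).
The transformation is: overlaid with an additional orange circle.

An orange circle appears in the right (B) image that is absent from the left (A).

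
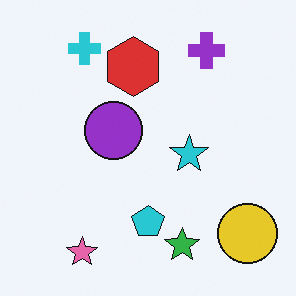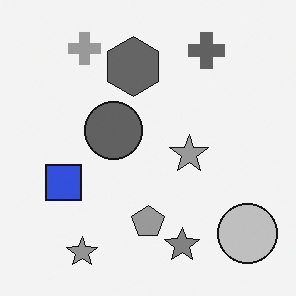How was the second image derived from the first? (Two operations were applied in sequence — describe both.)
The image was converted to grayscale, then overlaid with an additional blue square.

All color is removed — every shape is now a shade of grey. A blue square appears in the second image that is absent from the first.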